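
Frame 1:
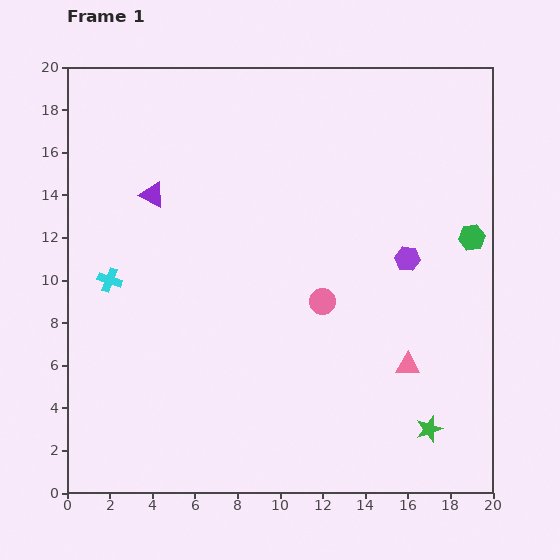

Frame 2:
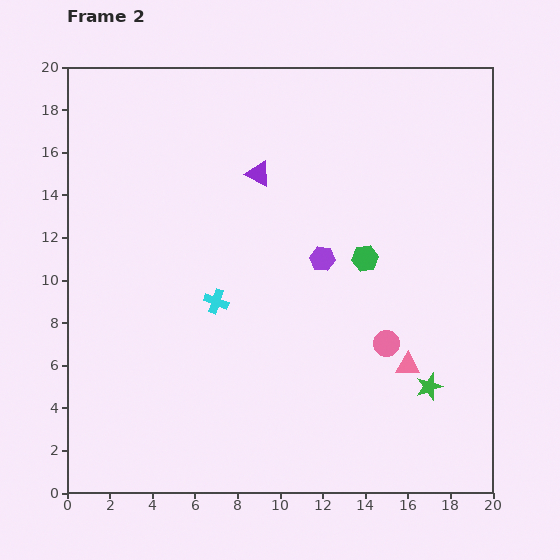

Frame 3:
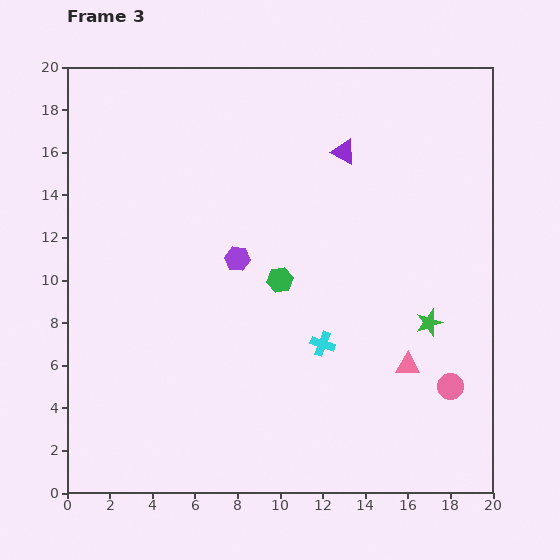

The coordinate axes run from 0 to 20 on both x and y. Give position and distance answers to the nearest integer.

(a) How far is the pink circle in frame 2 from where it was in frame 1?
4

The pink circle moved from (12, 9) to (15, 7), a distance of √(3² + 2²) ≈ 4.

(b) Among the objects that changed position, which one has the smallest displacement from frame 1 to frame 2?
the green star

(moved 2)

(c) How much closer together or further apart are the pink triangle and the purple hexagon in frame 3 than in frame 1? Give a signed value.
+4

Distance in frame 1: 5. Distance in frame 3: 9.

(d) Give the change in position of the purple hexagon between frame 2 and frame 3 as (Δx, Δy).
(-4, 0)

The purple hexagon was at (12, 11) in frame 2 and (8, 11) in frame 3.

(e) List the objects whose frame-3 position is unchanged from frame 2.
the pink triangle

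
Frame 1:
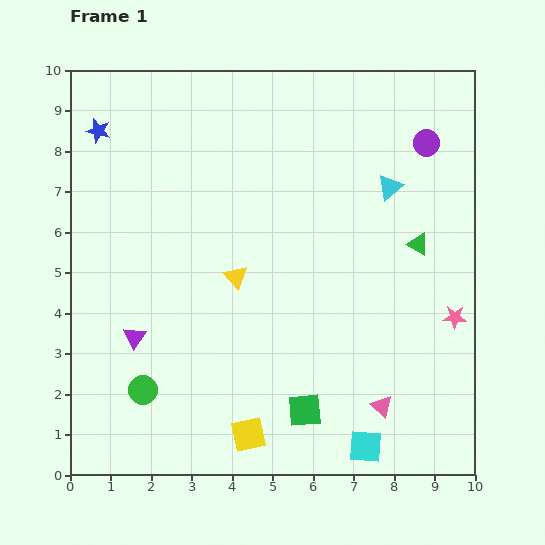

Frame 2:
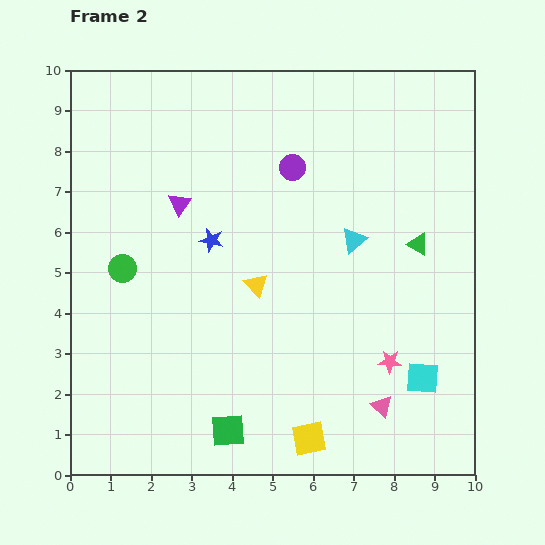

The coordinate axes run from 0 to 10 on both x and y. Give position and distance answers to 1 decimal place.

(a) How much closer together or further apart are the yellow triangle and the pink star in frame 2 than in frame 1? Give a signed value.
-1.7

Distance in frame 1: 5.5. Distance in frame 2: 3.8.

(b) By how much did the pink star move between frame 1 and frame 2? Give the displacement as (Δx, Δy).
(-1.6, -1.1)

The pink star was at (9.5, 3.9) in frame 1 and (7.9, 2.8) in frame 2.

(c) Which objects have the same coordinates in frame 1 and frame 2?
the pink triangle, the green triangle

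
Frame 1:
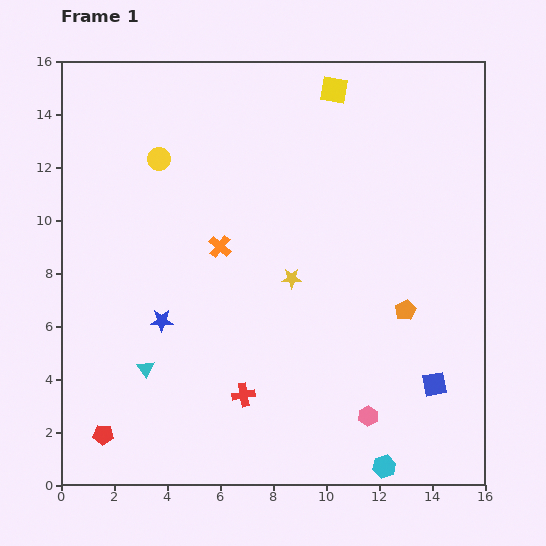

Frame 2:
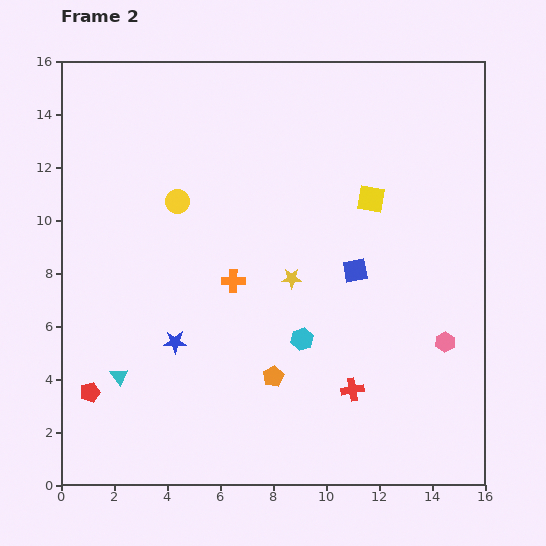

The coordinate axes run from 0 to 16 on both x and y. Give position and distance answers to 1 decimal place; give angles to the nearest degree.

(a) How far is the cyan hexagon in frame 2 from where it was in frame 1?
5.7

The cyan hexagon moved from (12.2, 0.7) to (9.1, 5.5), a distance of √(3.1² + 4.8²) ≈ 5.7.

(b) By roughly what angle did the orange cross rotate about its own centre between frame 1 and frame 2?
38° counter-clockwise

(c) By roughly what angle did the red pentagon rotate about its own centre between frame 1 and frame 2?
21° counter-clockwise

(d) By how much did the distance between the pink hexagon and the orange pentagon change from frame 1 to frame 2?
+2.4

Distance in frame 1: 4.2. Distance in frame 2: 6.6.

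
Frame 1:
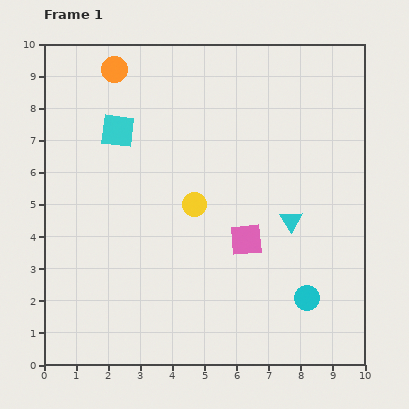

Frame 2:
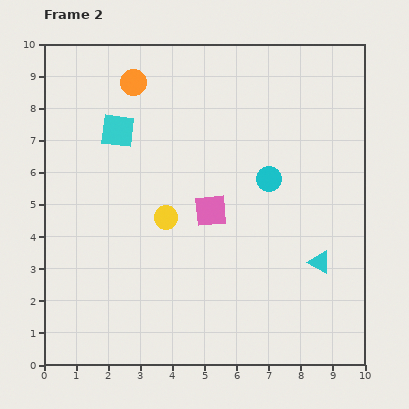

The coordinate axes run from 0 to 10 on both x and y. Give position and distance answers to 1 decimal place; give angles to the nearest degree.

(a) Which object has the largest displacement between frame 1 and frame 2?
the cyan circle

(moved 3.9; next 1.6)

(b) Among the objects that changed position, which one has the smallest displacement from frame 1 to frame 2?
the orange circle

(moved 0.7)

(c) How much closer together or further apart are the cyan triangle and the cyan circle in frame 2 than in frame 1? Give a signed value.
+0.6

Distance in frame 1: 2.5. Distance in frame 2: 3.1.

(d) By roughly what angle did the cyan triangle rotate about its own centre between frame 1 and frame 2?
27° counter-clockwise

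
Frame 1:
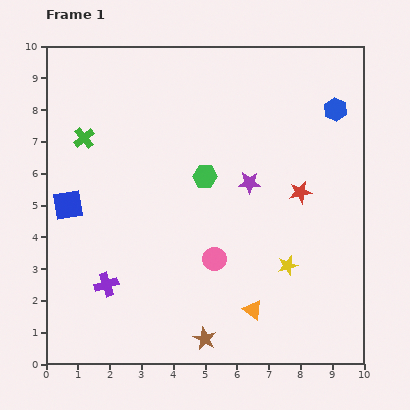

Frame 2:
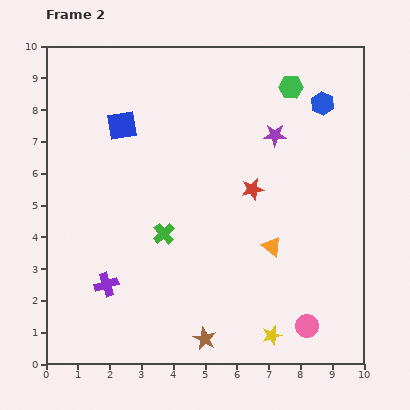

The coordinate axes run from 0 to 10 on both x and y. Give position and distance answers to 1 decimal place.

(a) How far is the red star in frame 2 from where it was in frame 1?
1.5

The red star moved from (8.0, 5.4) to (6.5, 5.5), a distance of √(1.5² + 0.1²) ≈ 1.5.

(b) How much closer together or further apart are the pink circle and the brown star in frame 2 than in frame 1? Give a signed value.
+0.7

Distance in frame 1: 2.5. Distance in frame 2: 3.2.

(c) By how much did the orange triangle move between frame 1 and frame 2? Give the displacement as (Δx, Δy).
(0.6, 2.0)

The orange triangle was at (6.5, 1.7) in frame 1 and (7.1, 3.7) in frame 2.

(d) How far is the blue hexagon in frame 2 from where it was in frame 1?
0.4

The blue hexagon moved from (9.1, 8.0) to (8.7, 8.2), a distance of √(0.4² + 0.2²) ≈ 0.4.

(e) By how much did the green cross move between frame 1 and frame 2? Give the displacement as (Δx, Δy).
(2.5, -3.0)

The green cross was at (1.2, 7.1) in frame 1 and (3.7, 4.1) in frame 2.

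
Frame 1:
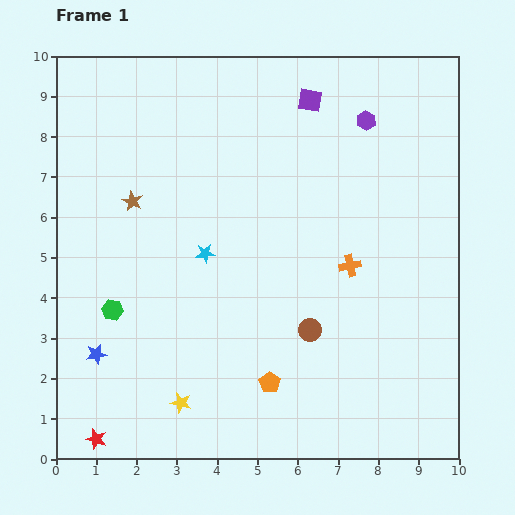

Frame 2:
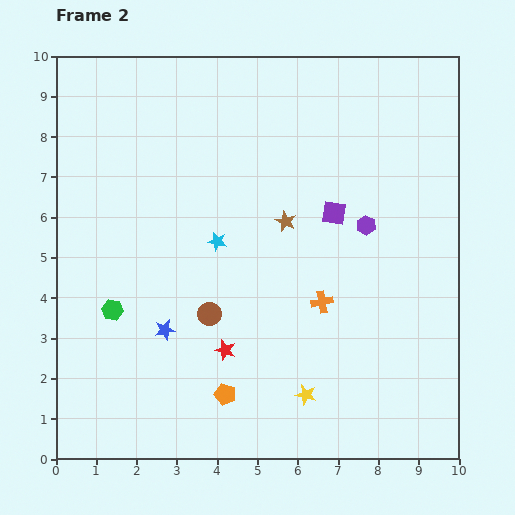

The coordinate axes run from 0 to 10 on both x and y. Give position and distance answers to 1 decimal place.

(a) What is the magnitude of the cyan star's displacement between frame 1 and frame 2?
0.4

The cyan star moved from (3.7, 5.1) to (4.0, 5.4), a distance of √(0.3² + 0.3²) ≈ 0.4.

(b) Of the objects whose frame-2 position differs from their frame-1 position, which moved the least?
the cyan star

(moved 0.4)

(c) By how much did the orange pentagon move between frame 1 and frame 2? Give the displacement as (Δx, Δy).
(-1.1, -0.3)

The orange pentagon was at (5.3, 1.9) in frame 1 and (4.2, 1.6) in frame 2.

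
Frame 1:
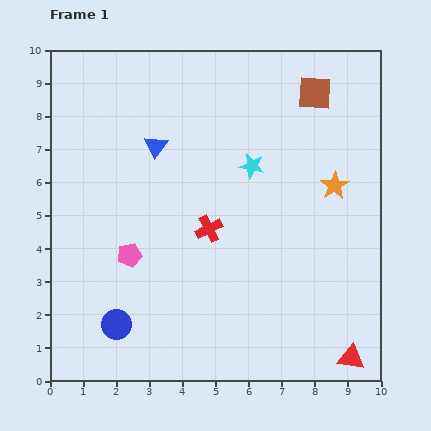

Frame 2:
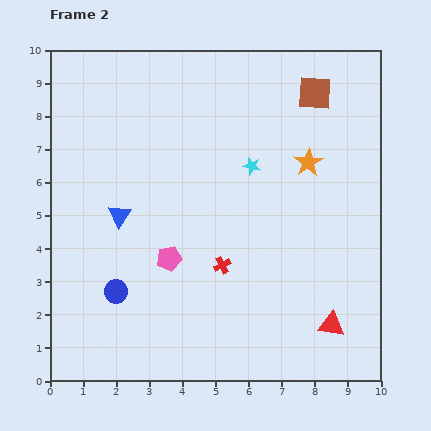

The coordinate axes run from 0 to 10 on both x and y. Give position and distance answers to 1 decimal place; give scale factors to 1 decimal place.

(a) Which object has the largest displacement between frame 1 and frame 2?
the blue triangle

(moved 2.4; next 1.2)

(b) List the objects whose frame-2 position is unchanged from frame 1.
the cyan star, the brown square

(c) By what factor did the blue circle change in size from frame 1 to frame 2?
0.8×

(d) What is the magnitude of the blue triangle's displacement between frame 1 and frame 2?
2.4

The blue triangle moved from (3.2, 7.1) to (2.1, 5.0), a distance of √(1.1² + 2.1²) ≈ 2.4.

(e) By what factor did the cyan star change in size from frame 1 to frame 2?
0.7×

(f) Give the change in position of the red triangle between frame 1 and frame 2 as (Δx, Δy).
(-0.6, 1.0)

The red triangle was at (9.1, 0.7) in frame 1 and (8.5, 1.7) in frame 2.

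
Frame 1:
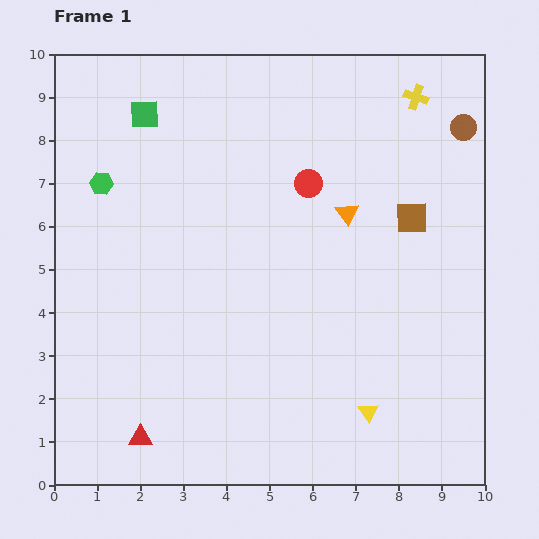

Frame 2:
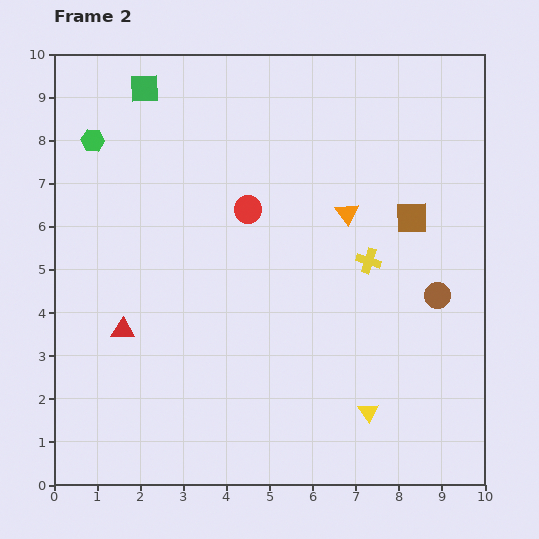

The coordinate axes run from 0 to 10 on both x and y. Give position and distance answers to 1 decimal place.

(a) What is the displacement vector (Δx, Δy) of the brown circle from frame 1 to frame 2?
(-0.6, -3.9)

The brown circle was at (9.5, 8.3) in frame 1 and (8.9, 4.4) in frame 2.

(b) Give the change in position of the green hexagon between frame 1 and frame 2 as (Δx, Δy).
(-0.2, 1.0)

The green hexagon was at (1.1, 7.0) in frame 1 and (0.9, 8.0) in frame 2.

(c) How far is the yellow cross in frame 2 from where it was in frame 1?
4.0

The yellow cross moved from (8.4, 9.0) to (7.3, 5.2), a distance of √(1.1² + 3.8²) ≈ 4.0.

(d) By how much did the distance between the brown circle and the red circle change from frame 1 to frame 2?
+1.0

Distance in frame 1: 3.8. Distance in frame 2: 4.8.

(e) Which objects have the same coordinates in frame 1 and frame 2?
the brown square, the orange triangle, the yellow triangle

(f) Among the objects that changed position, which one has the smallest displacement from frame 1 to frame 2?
the green square

(moved 0.6)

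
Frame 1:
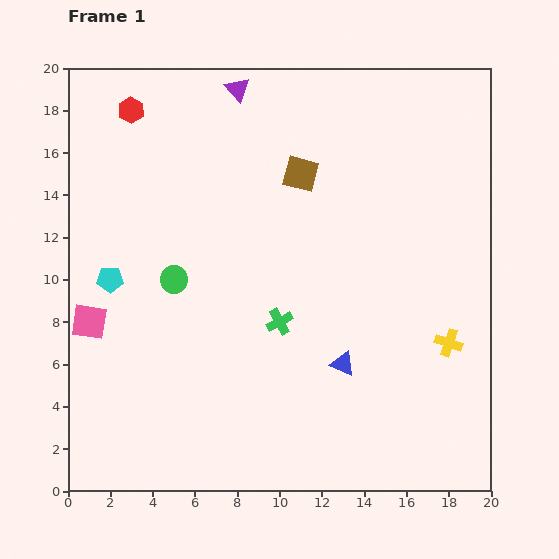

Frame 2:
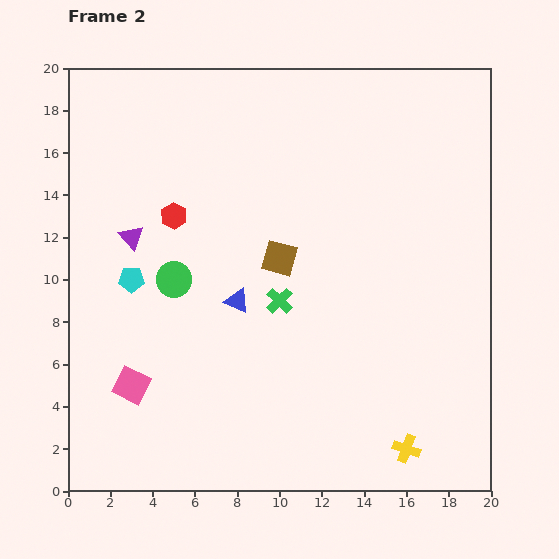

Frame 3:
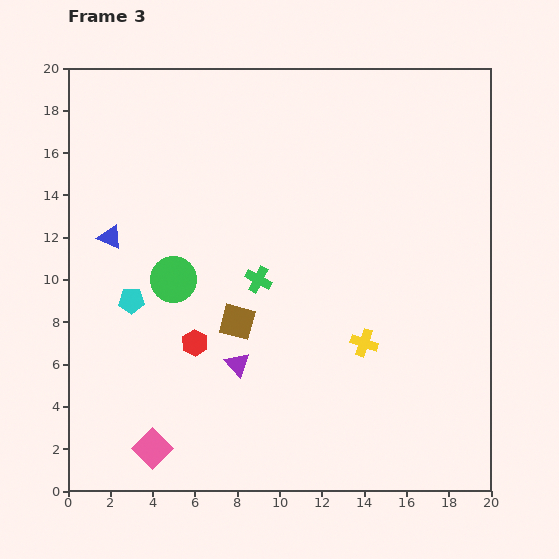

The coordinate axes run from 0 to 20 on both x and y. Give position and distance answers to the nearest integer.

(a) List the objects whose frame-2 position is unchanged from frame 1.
the green circle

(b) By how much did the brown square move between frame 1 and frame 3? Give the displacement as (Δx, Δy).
(-3, -7)

The brown square was at (11, 15) in frame 1 and (8, 8) in frame 3.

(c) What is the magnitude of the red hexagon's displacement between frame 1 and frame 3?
11

The red hexagon moved from (3, 18) to (6, 7), a distance of √(3² + 11²) ≈ 11.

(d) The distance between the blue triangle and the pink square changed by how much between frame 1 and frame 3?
-2

Distance in frame 1: 12. Distance in frame 3: 10.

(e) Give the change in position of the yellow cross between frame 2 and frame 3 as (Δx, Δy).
(-2, 5)

The yellow cross was at (16, 2) in frame 2 and (14, 7) in frame 3.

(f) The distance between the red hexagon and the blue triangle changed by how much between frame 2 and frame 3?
+1

Distance in frame 2: 5. Distance in frame 3: 6.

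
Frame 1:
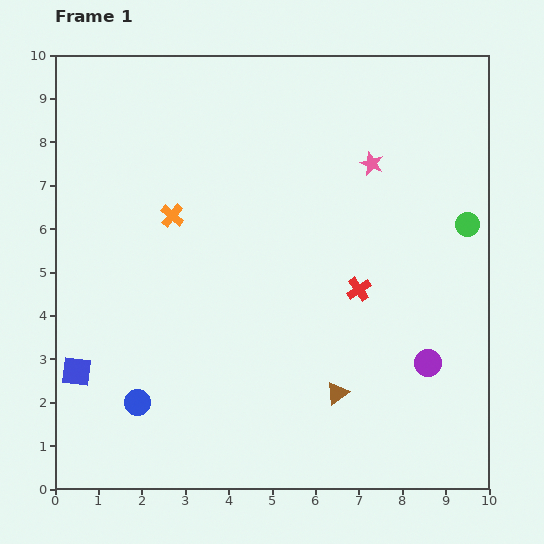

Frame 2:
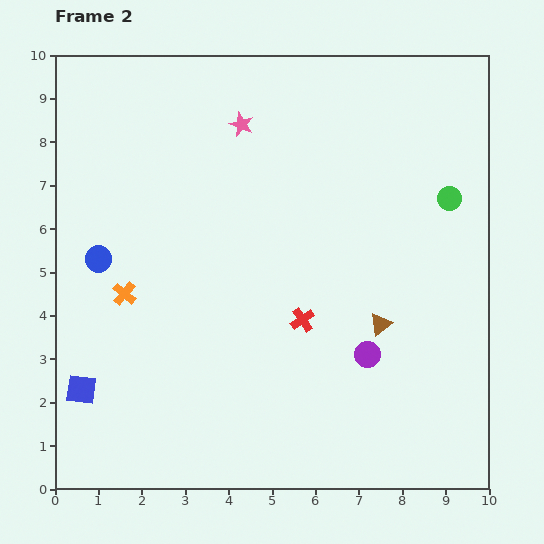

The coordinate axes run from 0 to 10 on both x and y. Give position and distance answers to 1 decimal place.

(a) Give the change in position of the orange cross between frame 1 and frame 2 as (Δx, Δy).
(-1.1, -1.8)

The orange cross was at (2.7, 6.3) in frame 1 and (1.6, 4.5) in frame 2.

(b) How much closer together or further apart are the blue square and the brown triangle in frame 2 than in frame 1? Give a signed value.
+1.1

Distance in frame 1: 6.0. Distance in frame 2: 7.1.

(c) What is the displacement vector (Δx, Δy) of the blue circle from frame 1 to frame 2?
(-0.9, 3.3)

The blue circle was at (1.9, 2.0) in frame 1 and (1.0, 5.3) in frame 2.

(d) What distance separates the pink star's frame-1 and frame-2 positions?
3.1

The pink star moved from (7.3, 7.5) to (4.3, 8.4), a distance of √(3.0² + 0.9²) ≈ 3.1.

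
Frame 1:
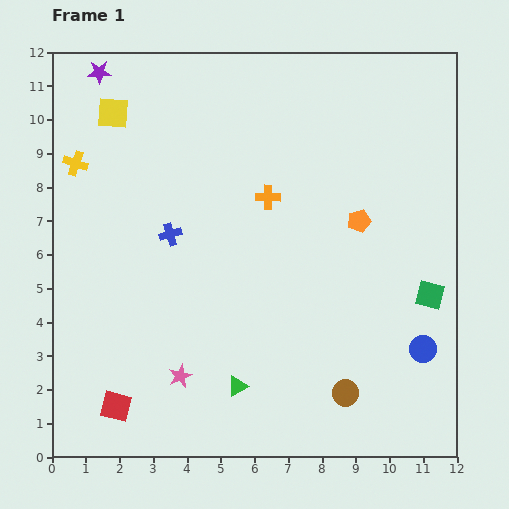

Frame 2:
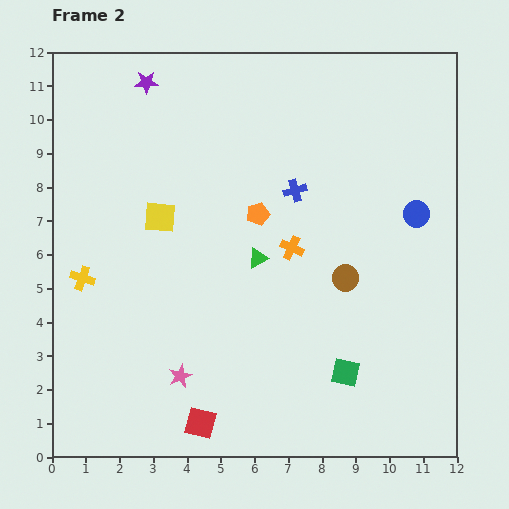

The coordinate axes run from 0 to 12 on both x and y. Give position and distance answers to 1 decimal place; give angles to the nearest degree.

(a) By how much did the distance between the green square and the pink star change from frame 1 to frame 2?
-2.9

Distance in frame 1: 7.8. Distance in frame 2: 4.9.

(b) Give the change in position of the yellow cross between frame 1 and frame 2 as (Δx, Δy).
(0.2, -3.4)

The yellow cross was at (0.7, 8.7) in frame 1 and (0.9, 5.3) in frame 2.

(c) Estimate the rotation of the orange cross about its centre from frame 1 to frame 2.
23° clockwise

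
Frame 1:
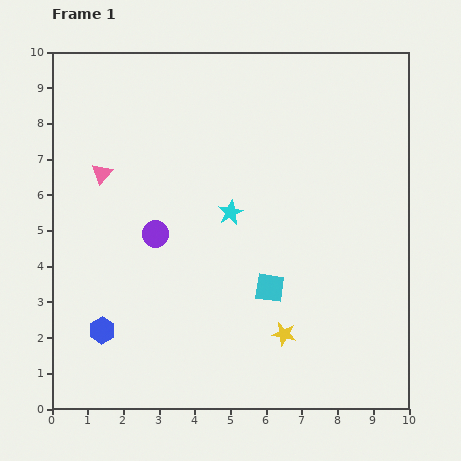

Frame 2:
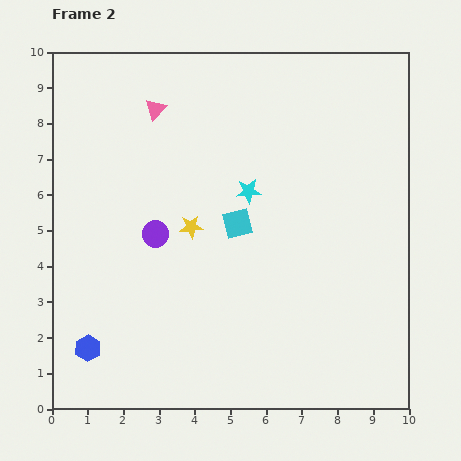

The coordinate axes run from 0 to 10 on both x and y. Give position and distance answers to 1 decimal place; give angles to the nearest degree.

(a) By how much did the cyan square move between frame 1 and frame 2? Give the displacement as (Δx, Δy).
(-0.9, 1.8)

The cyan square was at (6.1, 3.4) in frame 1 and (5.2, 5.2) in frame 2.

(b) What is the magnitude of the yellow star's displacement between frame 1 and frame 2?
4.0

The yellow star moved from (6.5, 2.1) to (3.9, 5.1), a distance of √(2.6² + 3.0²) ≈ 4.0.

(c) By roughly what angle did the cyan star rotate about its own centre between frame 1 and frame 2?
23° clockwise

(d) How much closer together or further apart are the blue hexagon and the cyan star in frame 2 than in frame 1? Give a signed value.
+1.4

Distance in frame 1: 4.9. Distance in frame 2: 6.3.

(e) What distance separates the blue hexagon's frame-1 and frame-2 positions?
0.6

The blue hexagon moved from (1.4, 2.2) to (1.0, 1.7), a distance of √(0.4² + 0.5²) ≈ 0.6.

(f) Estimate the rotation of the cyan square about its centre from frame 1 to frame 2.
22° counter-clockwise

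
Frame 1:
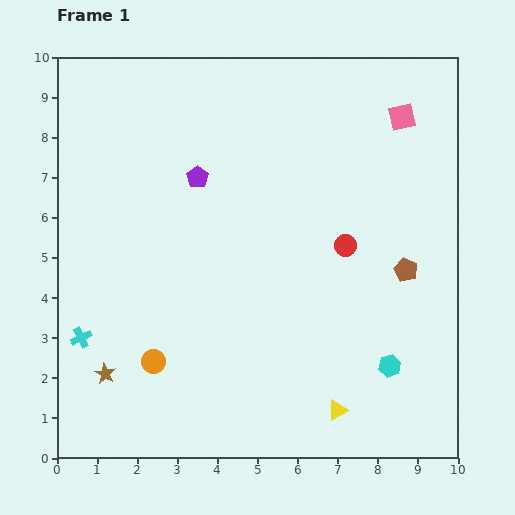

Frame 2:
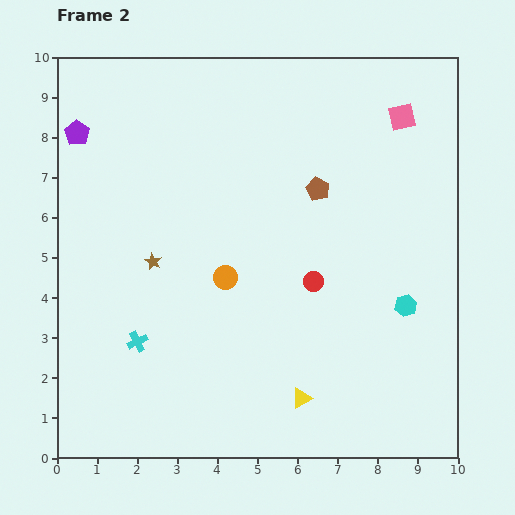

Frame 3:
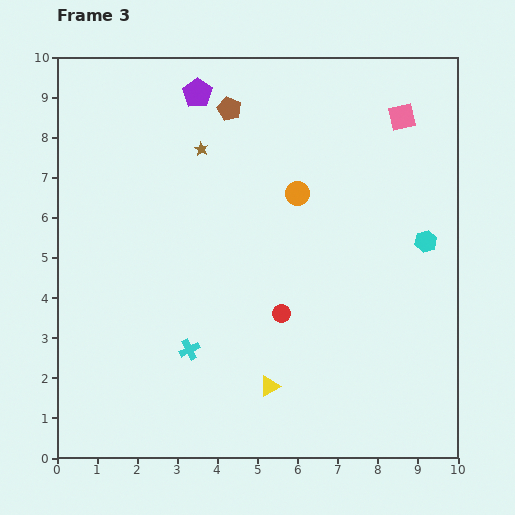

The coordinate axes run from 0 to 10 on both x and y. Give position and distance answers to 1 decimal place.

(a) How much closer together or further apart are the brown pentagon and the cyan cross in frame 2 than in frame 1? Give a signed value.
-2.4

Distance in frame 1: 8.3. Distance in frame 2: 5.9.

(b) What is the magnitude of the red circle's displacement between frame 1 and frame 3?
2.3

The red circle moved from (7.2, 5.3) to (5.6, 3.6), a distance of √(1.6² + 1.7²) ≈ 2.3.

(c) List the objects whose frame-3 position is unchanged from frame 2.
the pink square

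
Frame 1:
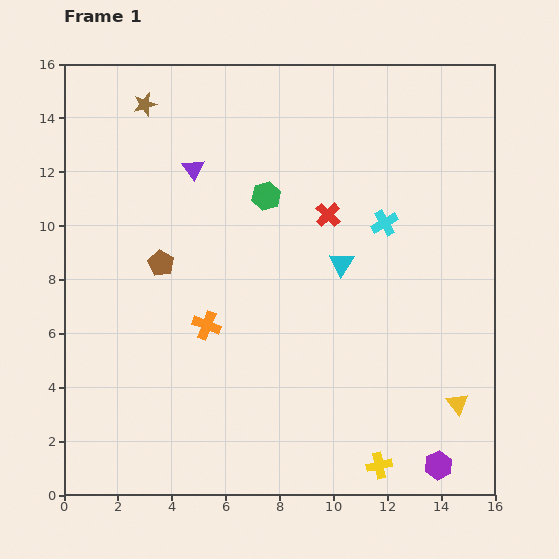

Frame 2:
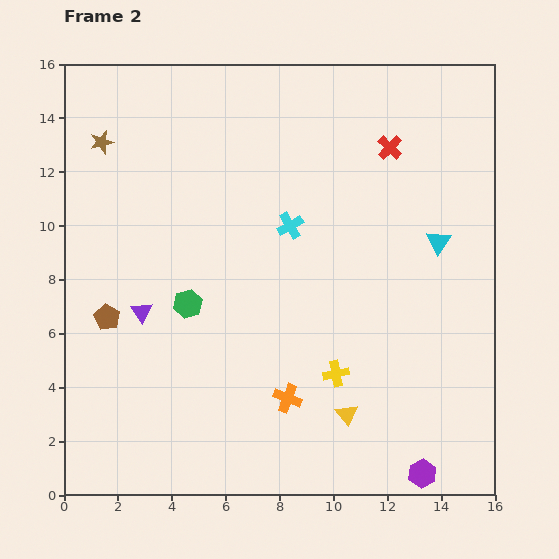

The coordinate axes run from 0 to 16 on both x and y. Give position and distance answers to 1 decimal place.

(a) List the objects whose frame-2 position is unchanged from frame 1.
none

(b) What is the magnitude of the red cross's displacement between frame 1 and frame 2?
3.4

The red cross moved from (9.8, 10.4) to (12.1, 12.9), a distance of √(2.3² + 2.5²) ≈ 3.4.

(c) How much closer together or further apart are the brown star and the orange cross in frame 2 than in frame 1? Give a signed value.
+3.2

Distance in frame 1: 8.5. Distance in frame 2: 11.7.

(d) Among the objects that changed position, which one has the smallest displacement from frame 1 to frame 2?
the purple hexagon

(moved 0.7)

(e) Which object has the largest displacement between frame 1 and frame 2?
the purple triangle

(moved 5.6; next 4.9)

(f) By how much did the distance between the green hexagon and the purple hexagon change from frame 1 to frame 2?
-1.2

Distance in frame 1: 11.9. Distance in frame 2: 10.7.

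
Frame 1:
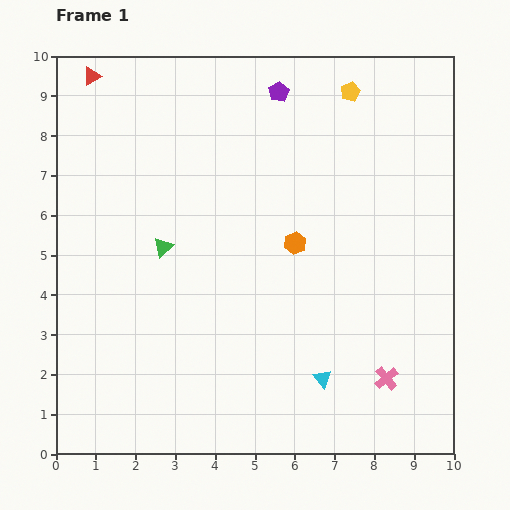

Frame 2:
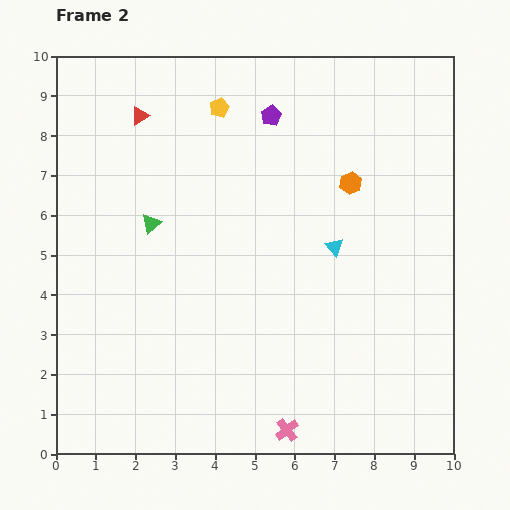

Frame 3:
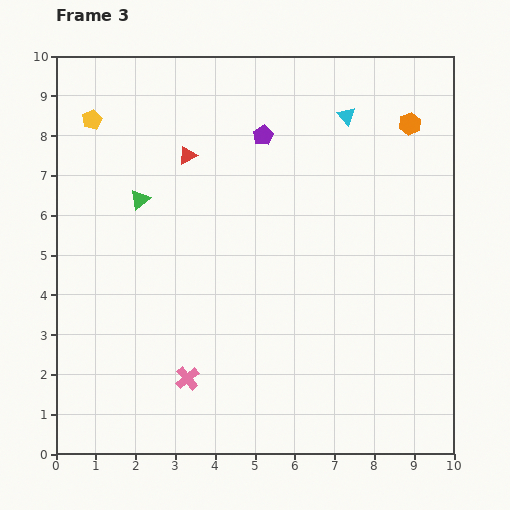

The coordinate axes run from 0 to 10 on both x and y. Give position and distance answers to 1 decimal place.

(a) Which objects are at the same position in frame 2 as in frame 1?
none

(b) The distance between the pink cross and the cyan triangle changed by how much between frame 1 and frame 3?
+6.1

Distance in frame 1: 1.6. Distance in frame 3: 7.7.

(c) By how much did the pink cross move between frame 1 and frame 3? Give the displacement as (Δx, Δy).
(-5.0, 0.0)

The pink cross was at (8.3, 1.9) in frame 1 and (3.3, 1.9) in frame 3.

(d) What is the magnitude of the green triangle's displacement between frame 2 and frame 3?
0.7

The green triangle moved from (2.4, 5.8) to (2.1, 6.4), a distance of √(0.3² + 0.6²) ≈ 0.7.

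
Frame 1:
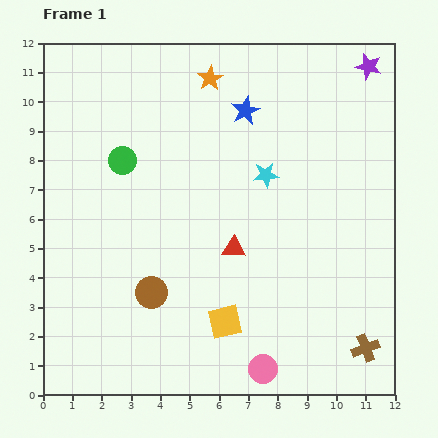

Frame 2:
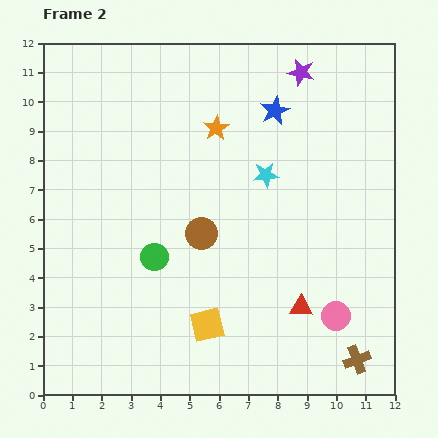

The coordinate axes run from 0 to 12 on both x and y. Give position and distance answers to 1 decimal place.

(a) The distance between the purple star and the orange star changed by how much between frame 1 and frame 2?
-1.9

Distance in frame 1: 5.4. Distance in frame 2: 3.5.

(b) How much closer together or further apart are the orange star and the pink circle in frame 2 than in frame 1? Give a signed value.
-2.5

Distance in frame 1: 10.1. Distance in frame 2: 7.6.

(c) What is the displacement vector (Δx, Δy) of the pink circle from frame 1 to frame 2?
(2.5, 1.8)

The pink circle was at (7.5, 0.9) in frame 1 and (10.0, 2.7) in frame 2.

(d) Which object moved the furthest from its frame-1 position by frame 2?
the green circle

(moved 3.5; next 3.1)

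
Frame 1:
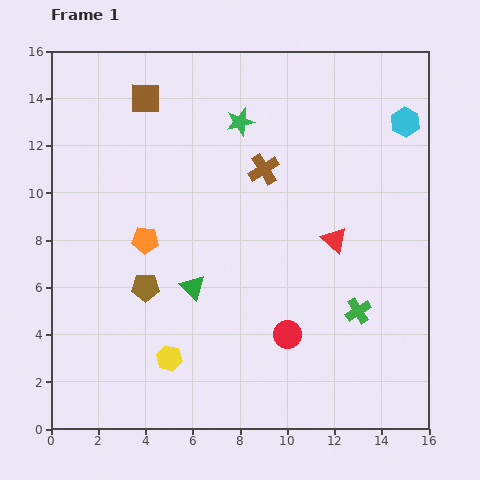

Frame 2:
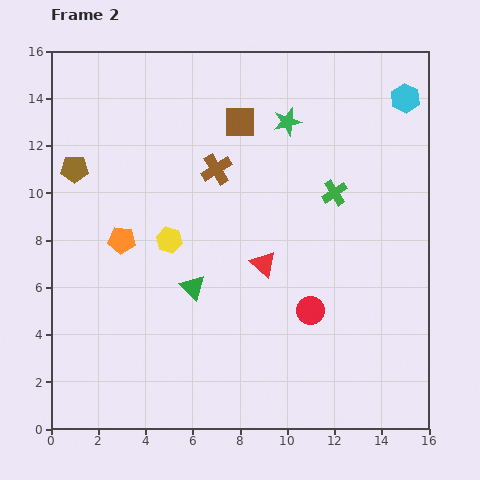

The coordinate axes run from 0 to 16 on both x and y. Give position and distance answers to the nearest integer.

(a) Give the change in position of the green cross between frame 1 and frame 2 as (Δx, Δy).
(-1, 5)

The green cross was at (13, 5) in frame 1 and (12, 10) in frame 2.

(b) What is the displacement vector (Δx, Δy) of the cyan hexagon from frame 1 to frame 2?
(0, 1)

The cyan hexagon was at (15, 13) in frame 1 and (15, 14) in frame 2.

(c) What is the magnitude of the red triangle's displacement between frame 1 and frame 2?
3

The red triangle moved from (12, 8) to (9, 7), a distance of √(3² + 1²) ≈ 3.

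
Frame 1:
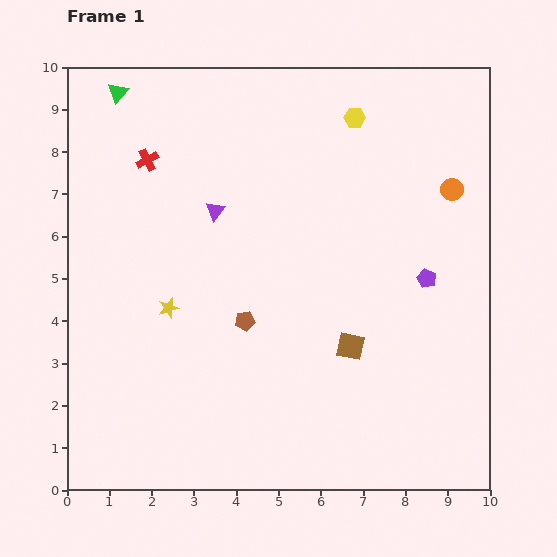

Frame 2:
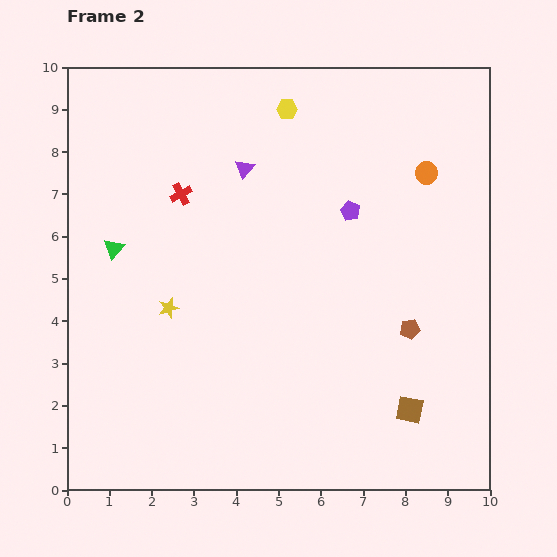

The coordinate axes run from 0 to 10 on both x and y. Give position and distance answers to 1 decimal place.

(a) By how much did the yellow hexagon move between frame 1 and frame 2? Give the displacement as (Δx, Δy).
(-1.6, 0.2)

The yellow hexagon was at (6.8, 8.8) in frame 1 and (5.2, 9.0) in frame 2.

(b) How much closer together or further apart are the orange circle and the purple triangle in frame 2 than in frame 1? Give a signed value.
-1.3

Distance in frame 1: 5.6. Distance in frame 2: 4.3.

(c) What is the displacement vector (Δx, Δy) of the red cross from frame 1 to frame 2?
(0.8, -0.8)

The red cross was at (1.9, 7.8) in frame 1 and (2.7, 7.0) in frame 2.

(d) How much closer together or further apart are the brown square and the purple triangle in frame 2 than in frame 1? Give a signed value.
+2.4

Distance in frame 1: 4.5. Distance in frame 2: 6.9.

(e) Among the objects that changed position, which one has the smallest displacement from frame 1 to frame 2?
the orange circle

(moved 0.7)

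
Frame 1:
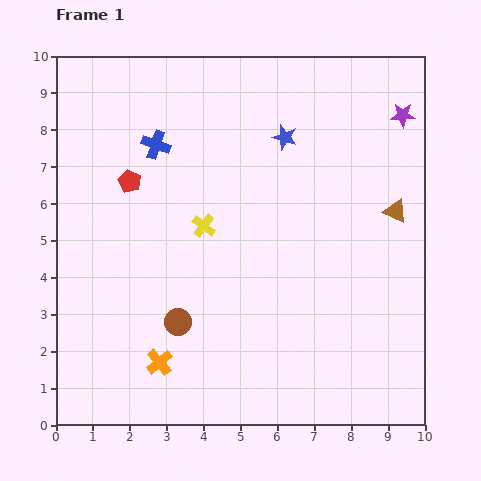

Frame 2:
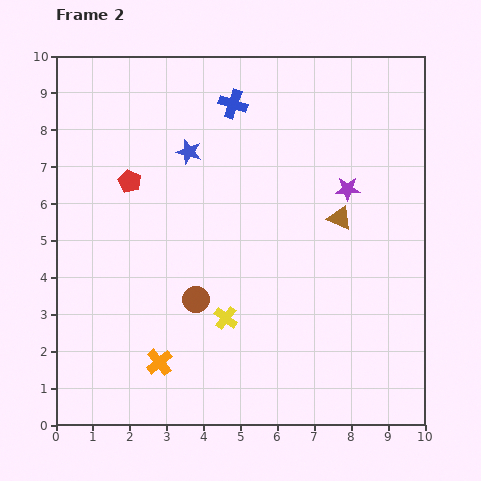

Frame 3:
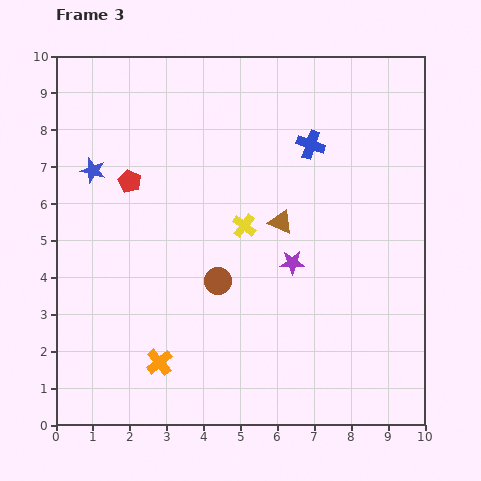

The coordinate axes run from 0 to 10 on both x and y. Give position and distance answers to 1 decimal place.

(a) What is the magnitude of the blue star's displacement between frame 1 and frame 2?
2.6

The blue star moved from (6.2, 7.8) to (3.6, 7.4), a distance of √(2.6² + 0.4²) ≈ 2.6.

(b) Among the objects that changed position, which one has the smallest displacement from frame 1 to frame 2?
the brown circle

(moved 0.8)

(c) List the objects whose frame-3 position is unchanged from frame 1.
the red pentagon, the orange cross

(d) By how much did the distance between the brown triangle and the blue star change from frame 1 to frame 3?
+1.7

Distance in frame 1: 3.6. Distance in frame 3: 5.3.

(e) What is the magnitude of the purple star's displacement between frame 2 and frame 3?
2.5

The purple star moved from (7.9, 6.4) to (6.4, 4.4), a distance of √(1.5² + 2.0²) ≈ 2.5.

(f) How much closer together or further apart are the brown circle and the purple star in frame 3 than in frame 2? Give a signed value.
-3.0

Distance in frame 2: 5.1. Distance in frame 3: 2.1.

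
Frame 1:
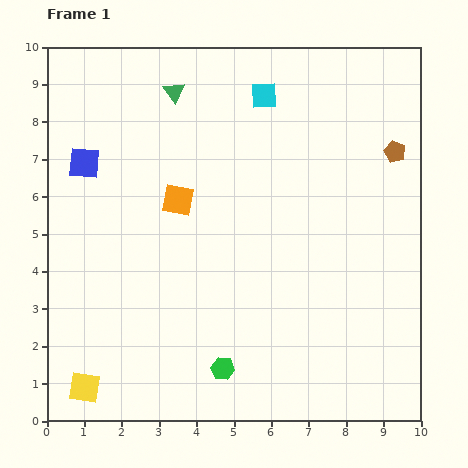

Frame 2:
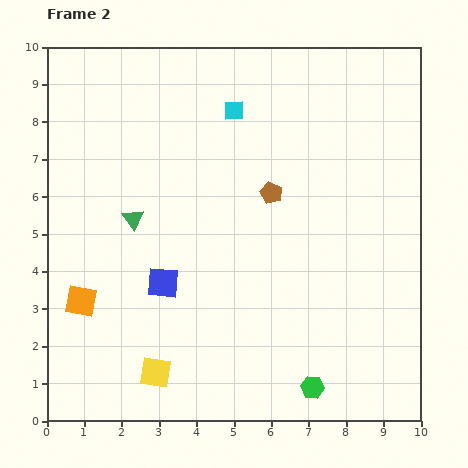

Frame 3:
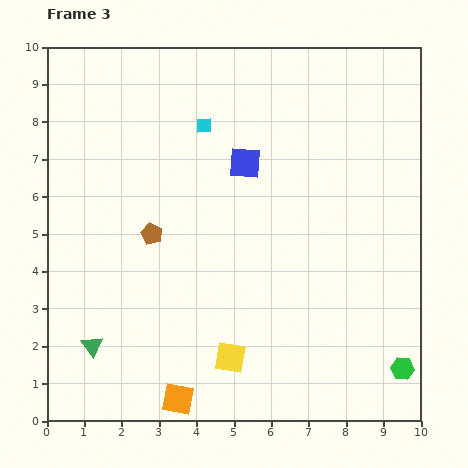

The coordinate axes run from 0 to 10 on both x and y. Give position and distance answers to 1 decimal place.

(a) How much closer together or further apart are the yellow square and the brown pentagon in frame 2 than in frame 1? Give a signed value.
-4.7

Distance in frame 1: 10.4. Distance in frame 2: 5.7.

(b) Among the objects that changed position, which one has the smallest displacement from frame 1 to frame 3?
the cyan square

(moved 1.8)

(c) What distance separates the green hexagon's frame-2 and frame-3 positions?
2.5

The green hexagon moved from (7.1, 0.9) to (9.5, 1.4), a distance of √(2.4² + 0.5²) ≈ 2.5.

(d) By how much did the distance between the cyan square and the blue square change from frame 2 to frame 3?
-3.5

Distance in frame 2: 5.0. Distance in frame 3: 1.5.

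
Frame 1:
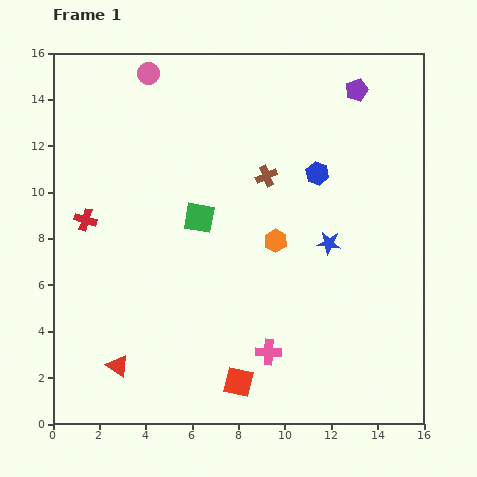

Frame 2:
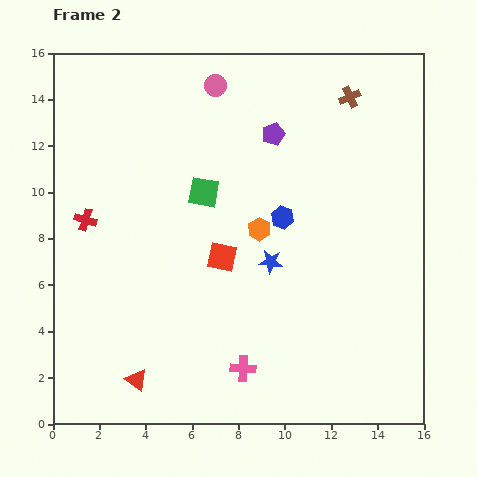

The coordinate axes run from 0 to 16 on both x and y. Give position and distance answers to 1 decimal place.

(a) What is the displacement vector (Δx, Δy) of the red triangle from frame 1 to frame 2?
(0.8, -0.6)

The red triangle was at (2.8, 2.5) in frame 1 and (3.6, 1.9) in frame 2.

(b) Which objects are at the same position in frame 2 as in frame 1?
the red cross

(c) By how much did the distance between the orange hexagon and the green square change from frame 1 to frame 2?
-0.5

Distance in frame 1: 3.4. Distance in frame 2: 2.9.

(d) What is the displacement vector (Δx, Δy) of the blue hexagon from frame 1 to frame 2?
(-1.5, -1.9)

The blue hexagon was at (11.4, 10.8) in frame 1 and (9.9, 8.9) in frame 2.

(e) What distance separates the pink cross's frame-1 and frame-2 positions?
1.3

The pink cross moved from (9.3, 3.1) to (8.2, 2.4), a distance of √(1.1² + 0.7²) ≈ 1.3.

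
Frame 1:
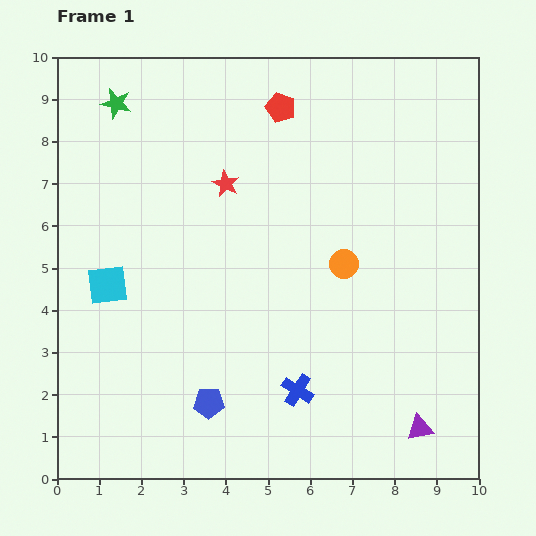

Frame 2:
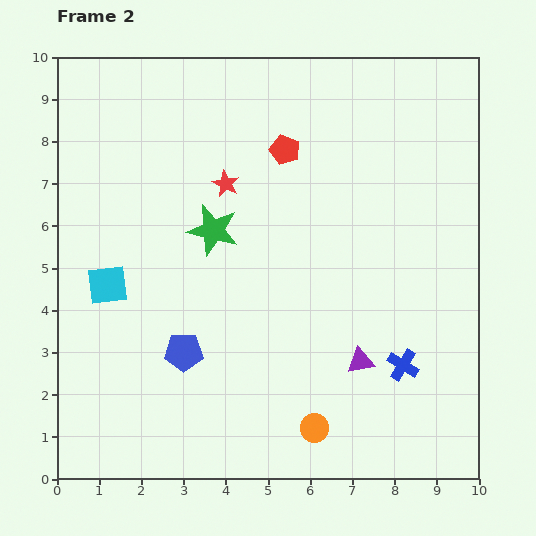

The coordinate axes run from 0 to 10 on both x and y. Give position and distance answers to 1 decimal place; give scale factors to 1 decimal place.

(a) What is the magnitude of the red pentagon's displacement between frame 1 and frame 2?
1.0

The red pentagon moved from (5.3, 8.8) to (5.4, 7.8), a distance of √(0.1² + 1.0²) ≈ 1.0.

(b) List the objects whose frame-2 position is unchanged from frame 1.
the cyan square, the red star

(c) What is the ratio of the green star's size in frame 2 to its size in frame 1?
1.7×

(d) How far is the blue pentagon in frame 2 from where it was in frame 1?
1.3

The blue pentagon moved from (3.6, 1.8) to (3.0, 3.0), a distance of √(0.6² + 1.2²) ≈ 1.3.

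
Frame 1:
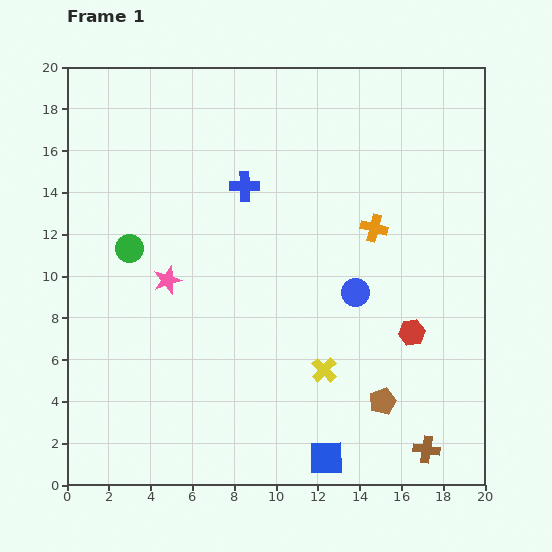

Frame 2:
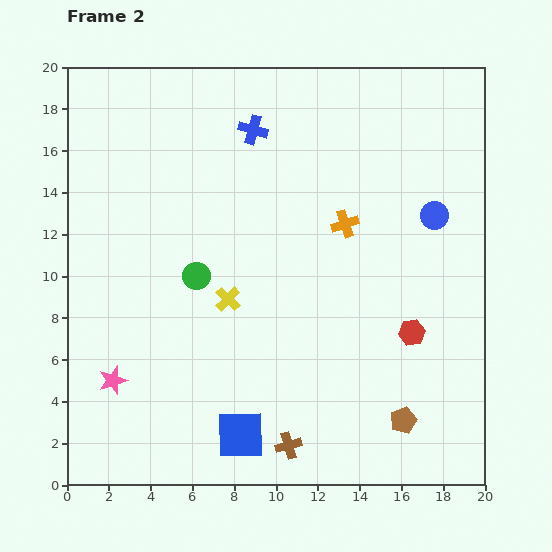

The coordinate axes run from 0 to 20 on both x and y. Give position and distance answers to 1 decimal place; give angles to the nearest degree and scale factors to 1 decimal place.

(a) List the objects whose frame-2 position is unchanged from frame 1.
the red hexagon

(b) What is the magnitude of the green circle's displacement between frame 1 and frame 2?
3.5

The green circle moved from (3.0, 11.3) to (6.2, 10.0), a distance of √(3.2² + 1.3²) ≈ 3.5.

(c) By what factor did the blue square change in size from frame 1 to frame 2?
1.4×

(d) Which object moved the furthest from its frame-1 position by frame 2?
the brown cross

(moved 6.6; next 5.7)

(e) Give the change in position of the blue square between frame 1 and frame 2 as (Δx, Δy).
(-4.1, 1.1)

The blue square was at (12.4, 1.3) in frame 1 and (8.3, 2.4) in frame 2.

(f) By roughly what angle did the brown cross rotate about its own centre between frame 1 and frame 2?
24° counter-clockwise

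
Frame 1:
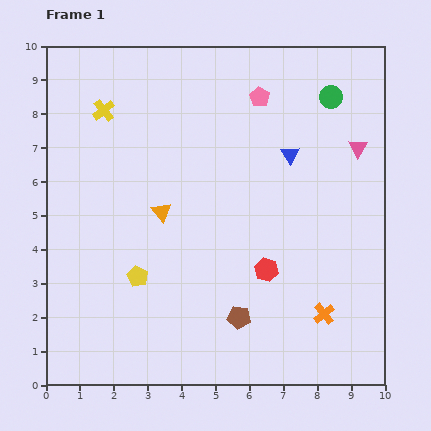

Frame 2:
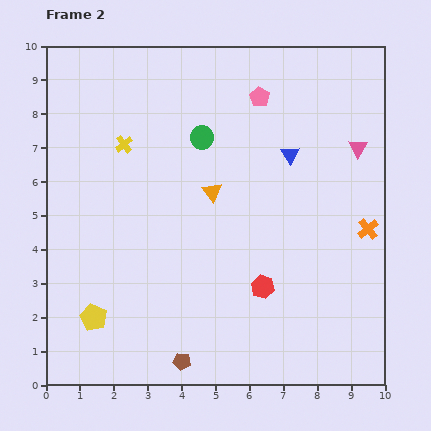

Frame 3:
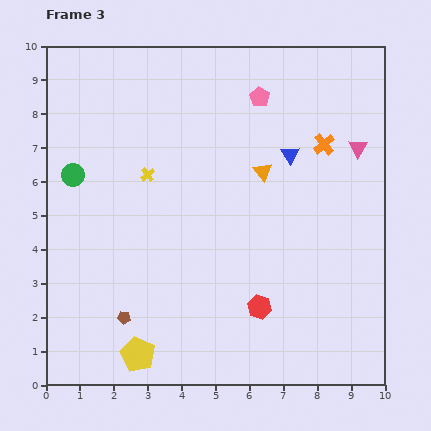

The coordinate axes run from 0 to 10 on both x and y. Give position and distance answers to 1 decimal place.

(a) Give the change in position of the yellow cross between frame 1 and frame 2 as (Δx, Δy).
(0.6, -1.0)

The yellow cross was at (1.7, 8.1) in frame 1 and (2.3, 7.1) in frame 2.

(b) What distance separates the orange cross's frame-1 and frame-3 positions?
5.0

The orange cross moved from (8.2, 2.1) to (8.2, 7.1), a distance of √(0.0² + 5.0²) ≈ 5.0.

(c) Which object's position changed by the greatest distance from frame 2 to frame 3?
the green circle

(moved 4.0; next 2.8)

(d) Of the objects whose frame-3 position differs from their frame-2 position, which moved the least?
the red hexagon

(moved 0.6)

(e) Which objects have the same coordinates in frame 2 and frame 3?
the blue triangle, the pink pentagon, the pink triangle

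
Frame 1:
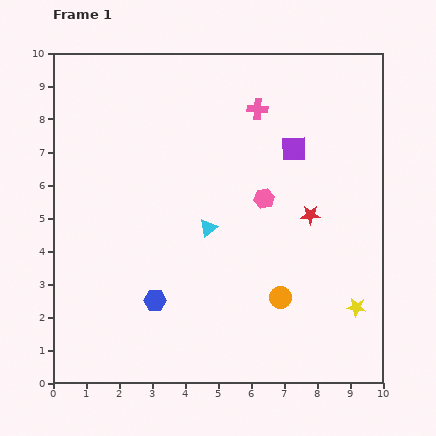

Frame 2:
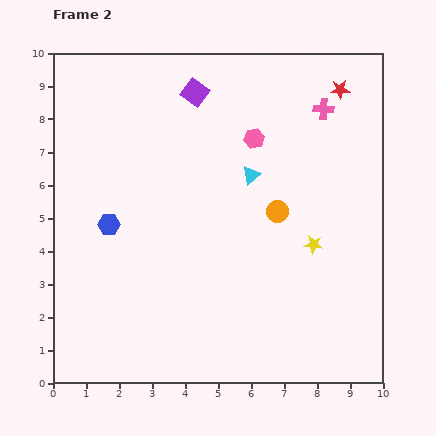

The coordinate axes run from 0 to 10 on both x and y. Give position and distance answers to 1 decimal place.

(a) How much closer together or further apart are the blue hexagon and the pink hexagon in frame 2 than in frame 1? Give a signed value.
+0.6

Distance in frame 1: 4.5. Distance in frame 2: 5.1.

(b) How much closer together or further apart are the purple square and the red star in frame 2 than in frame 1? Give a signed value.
+2.3

Distance in frame 1: 2.1. Distance in frame 2: 4.4.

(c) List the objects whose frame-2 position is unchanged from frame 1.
none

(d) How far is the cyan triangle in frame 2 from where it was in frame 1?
2.1

The cyan triangle moved from (4.7, 4.7) to (6.0, 6.3), a distance of √(1.3² + 1.6²) ≈ 2.1.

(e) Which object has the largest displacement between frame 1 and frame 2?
the red star

(moved 3.9; next 3.4)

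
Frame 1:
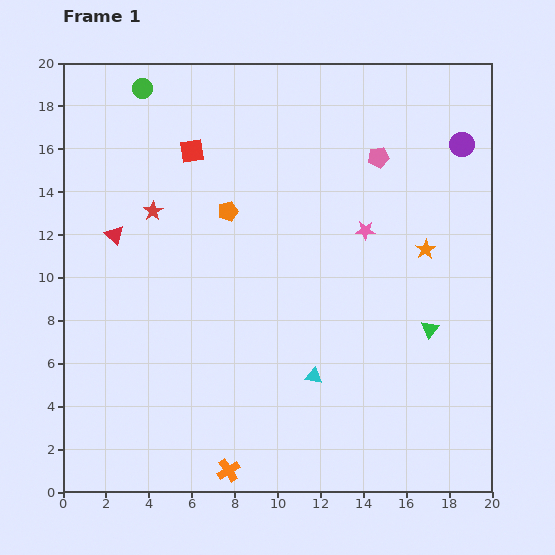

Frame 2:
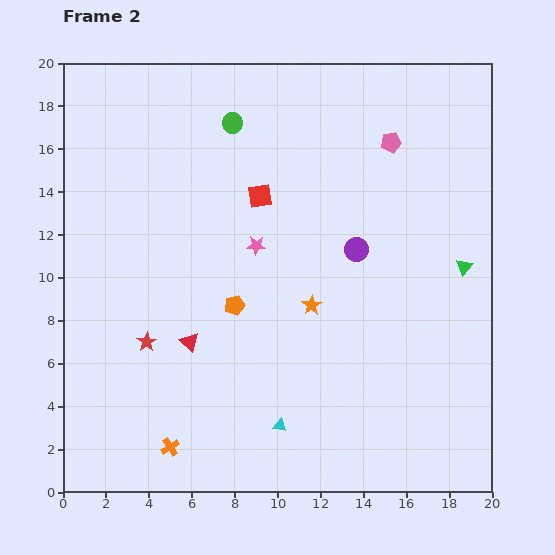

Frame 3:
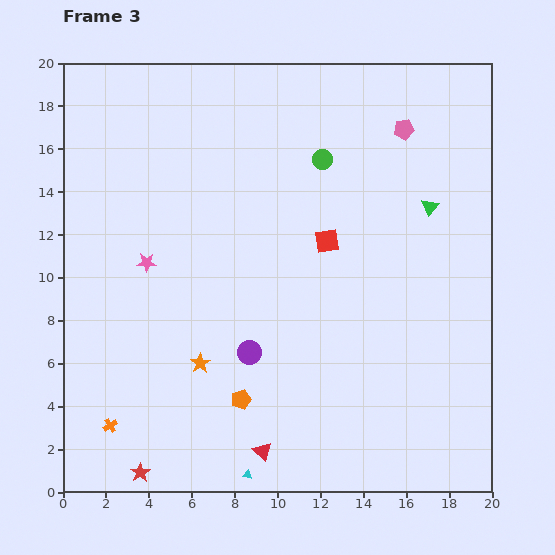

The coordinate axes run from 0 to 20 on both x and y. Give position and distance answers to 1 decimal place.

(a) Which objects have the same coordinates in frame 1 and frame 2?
none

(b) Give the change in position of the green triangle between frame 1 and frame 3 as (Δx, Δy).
(0.0, 5.7)

The green triangle was at (17.1, 7.6) in frame 1 and (17.1, 13.3) in frame 3.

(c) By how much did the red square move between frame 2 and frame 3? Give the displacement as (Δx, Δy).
(3.1, -2.1)

The red square was at (9.2, 13.8) in frame 2 and (12.3, 11.7) in frame 3.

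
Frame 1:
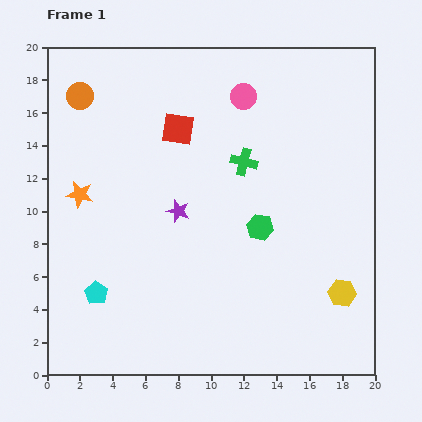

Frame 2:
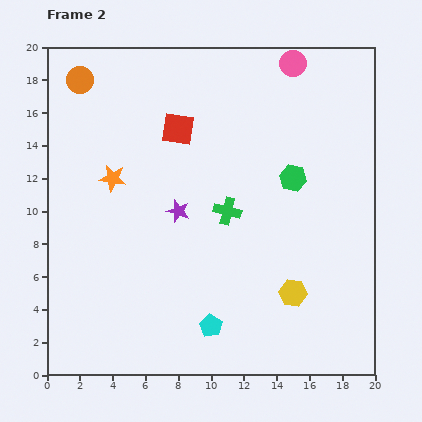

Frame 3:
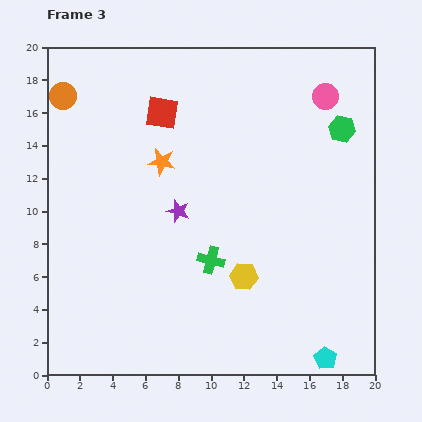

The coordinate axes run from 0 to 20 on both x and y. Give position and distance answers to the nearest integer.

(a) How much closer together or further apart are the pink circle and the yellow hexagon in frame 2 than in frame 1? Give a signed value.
+1

Distance in frame 1: 13. Distance in frame 2: 14.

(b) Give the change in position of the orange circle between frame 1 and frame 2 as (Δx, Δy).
(0, 1)

The orange circle was at (2, 17) in frame 1 and (2, 18) in frame 2.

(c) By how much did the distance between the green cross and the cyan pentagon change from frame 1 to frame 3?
-3

Distance in frame 1: 12. Distance in frame 3: 9.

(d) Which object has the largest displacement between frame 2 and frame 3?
the cyan pentagon

(moved 7; next 4)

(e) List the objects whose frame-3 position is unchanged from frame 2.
the purple star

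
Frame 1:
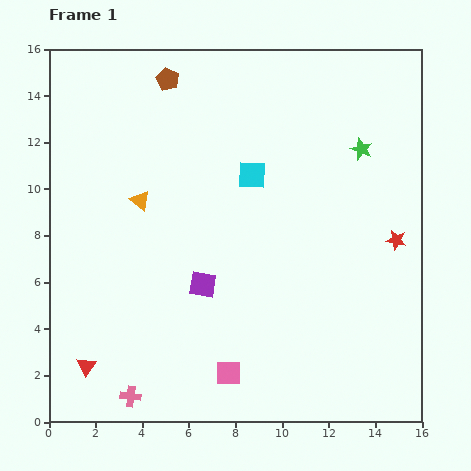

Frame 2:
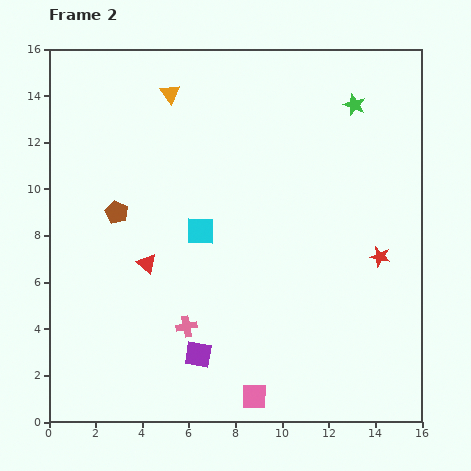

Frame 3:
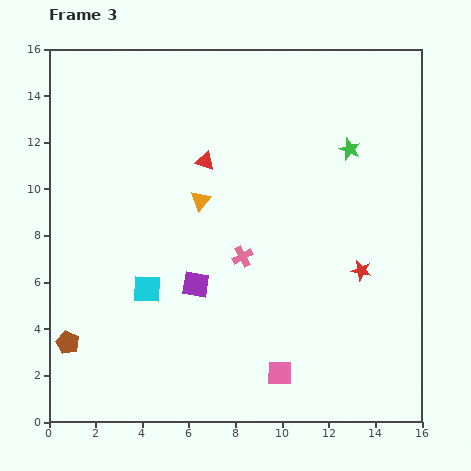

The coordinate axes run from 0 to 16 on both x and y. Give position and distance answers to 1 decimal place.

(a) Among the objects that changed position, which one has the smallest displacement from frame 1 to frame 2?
the red star

(moved 1.0)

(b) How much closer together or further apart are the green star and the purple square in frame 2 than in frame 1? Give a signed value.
+3.7

Distance in frame 1: 8.9. Distance in frame 2: 12.6.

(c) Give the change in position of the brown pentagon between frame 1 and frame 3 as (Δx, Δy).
(-4.3, -11.3)

The brown pentagon was at (5.1, 14.7) in frame 1 and (0.8, 3.4) in frame 3.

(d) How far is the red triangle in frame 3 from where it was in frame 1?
10.2

The red triangle moved from (1.6, 2.4) to (6.7, 11.2), a distance of √(5.1² + 8.8²) ≈ 10.2.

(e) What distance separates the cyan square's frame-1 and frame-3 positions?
6.7

The cyan square moved from (8.7, 10.6) to (4.2, 5.7), a distance of √(4.5² + 4.9²) ≈ 6.7.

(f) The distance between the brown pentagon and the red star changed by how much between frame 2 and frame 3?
+1.5

Distance in frame 2: 11.5. Distance in frame 3: 13.0.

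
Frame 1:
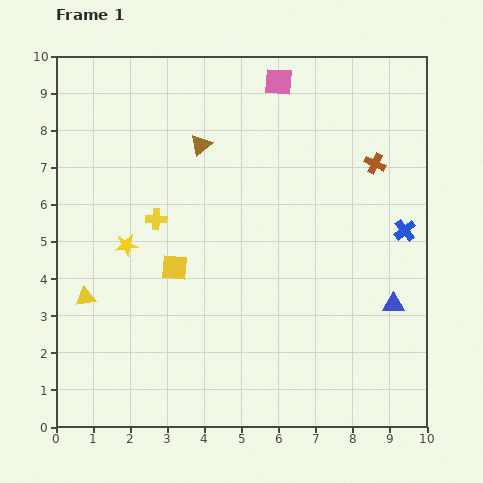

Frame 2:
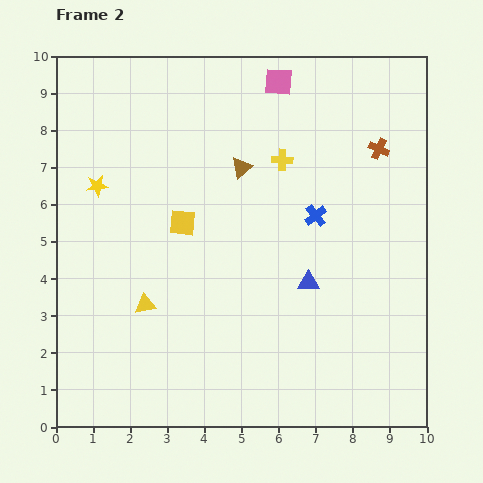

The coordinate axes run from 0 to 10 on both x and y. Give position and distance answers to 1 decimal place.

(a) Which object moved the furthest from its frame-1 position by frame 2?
the yellow cross

(moved 3.8; next 2.4)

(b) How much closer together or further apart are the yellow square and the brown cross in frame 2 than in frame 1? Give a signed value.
-0.4

Distance in frame 1: 6.1. Distance in frame 2: 5.7.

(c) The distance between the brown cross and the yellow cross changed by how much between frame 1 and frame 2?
-3.5

Distance in frame 1: 6.1. Distance in frame 2: 2.6.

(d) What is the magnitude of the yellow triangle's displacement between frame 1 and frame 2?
1.6

The yellow triangle moved from (0.8, 3.5) to (2.4, 3.3), a distance of √(1.6² + 0.2²) ≈ 1.6.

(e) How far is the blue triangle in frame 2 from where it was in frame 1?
2.4

The blue triangle moved from (9.1, 3.3) to (6.8, 3.9), a distance of √(2.3² + 0.6²) ≈ 2.4.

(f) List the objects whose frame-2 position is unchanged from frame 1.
the pink square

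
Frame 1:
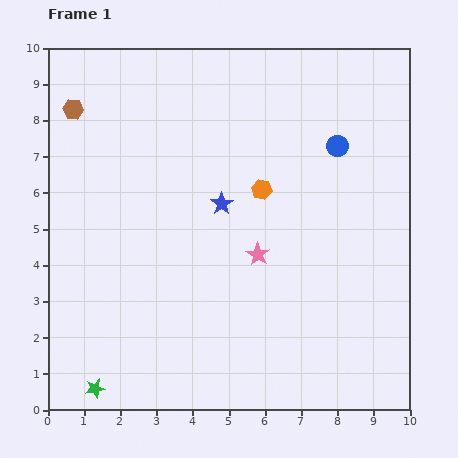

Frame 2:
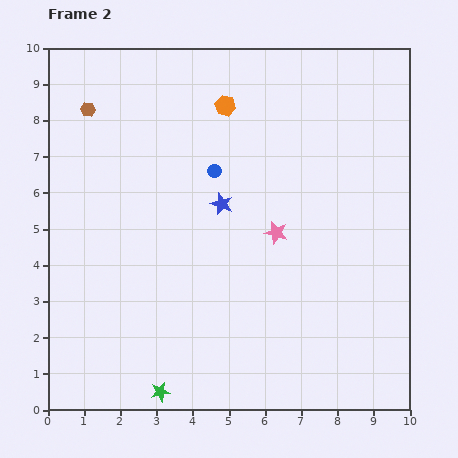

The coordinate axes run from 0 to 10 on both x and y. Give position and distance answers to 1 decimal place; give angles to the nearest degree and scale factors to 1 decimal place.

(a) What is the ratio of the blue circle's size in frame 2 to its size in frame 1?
0.6×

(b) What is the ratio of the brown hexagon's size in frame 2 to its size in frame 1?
0.7×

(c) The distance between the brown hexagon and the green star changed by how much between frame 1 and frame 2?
+0.4

Distance in frame 1: 7.7. Distance in frame 2: 8.1.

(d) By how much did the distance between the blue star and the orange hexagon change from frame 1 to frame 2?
+1.5

Distance in frame 1: 1.2. Distance in frame 2: 2.7.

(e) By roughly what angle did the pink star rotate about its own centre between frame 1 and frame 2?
19° counter-clockwise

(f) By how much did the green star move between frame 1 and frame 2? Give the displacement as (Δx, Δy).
(1.8, -0.1)

The green star was at (1.3, 0.6) in frame 1 and (3.1, 0.5) in frame 2.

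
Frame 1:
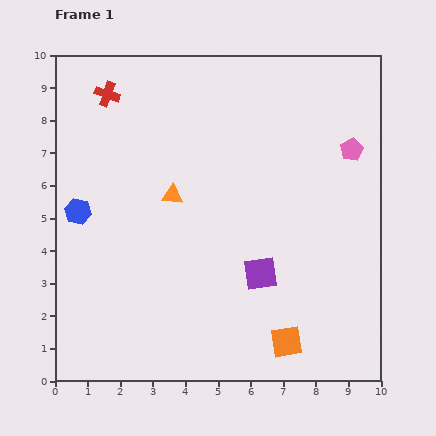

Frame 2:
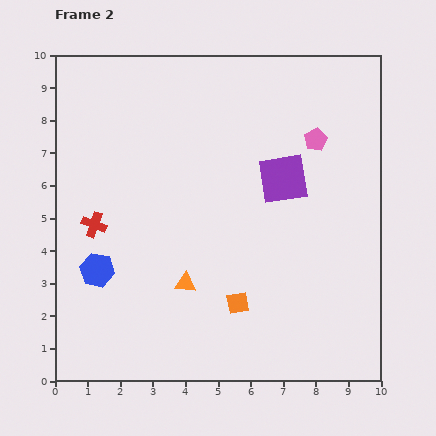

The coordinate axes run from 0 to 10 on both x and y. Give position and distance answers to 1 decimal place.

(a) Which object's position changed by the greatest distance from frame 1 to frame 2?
the red cross

(moved 4.0; next 3.0)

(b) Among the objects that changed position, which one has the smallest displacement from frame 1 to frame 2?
the pink pentagon

(moved 1.1)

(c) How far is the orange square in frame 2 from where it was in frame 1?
1.9

The orange square moved from (7.1, 1.2) to (5.6, 2.4), a distance of √(1.5² + 1.2²) ≈ 1.9.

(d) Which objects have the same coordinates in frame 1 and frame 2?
none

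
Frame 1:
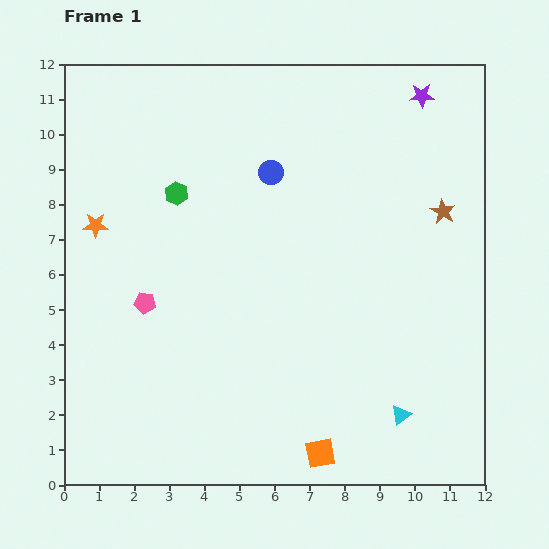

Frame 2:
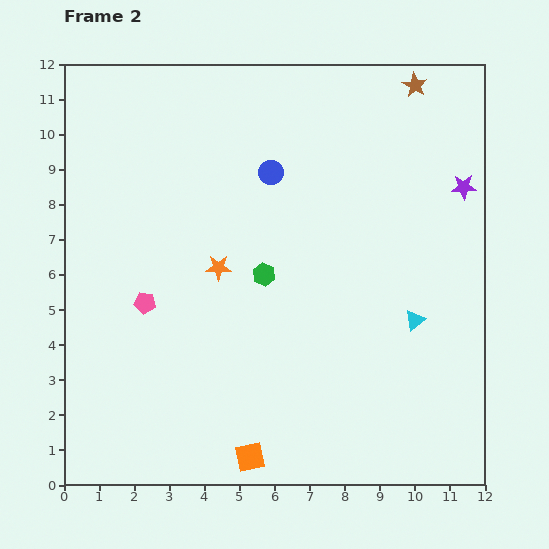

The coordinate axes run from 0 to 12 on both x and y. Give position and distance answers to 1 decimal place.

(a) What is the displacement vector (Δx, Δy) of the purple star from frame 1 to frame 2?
(1.2, -2.6)

The purple star was at (10.2, 11.1) in frame 1 and (11.4, 8.5) in frame 2.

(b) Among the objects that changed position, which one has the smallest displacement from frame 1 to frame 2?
the orange square

(moved 2.0)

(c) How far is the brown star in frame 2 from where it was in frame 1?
3.7

The brown star moved from (10.8, 7.8) to (10.0, 11.4), a distance of √(0.8² + 3.6²) ≈ 3.7.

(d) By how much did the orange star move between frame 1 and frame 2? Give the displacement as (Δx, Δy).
(3.5, -1.2)

The orange star was at (0.9, 7.4) in frame 1 and (4.4, 6.2) in frame 2.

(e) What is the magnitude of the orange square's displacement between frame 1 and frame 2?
2.0

The orange square moved from (7.3, 0.9) to (5.3, 0.8), a distance of √(2.0² + 0.1²) ≈ 2.0.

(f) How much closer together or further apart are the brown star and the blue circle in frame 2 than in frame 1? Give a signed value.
-0.2

Distance in frame 1: 5.0. Distance in frame 2: 4.8.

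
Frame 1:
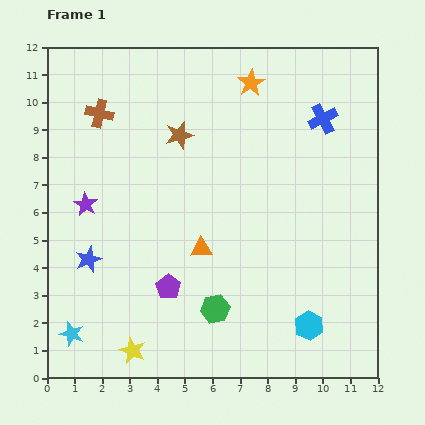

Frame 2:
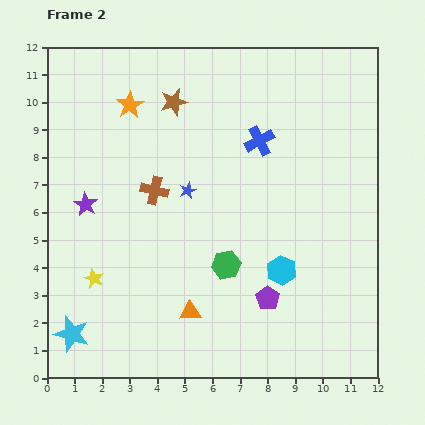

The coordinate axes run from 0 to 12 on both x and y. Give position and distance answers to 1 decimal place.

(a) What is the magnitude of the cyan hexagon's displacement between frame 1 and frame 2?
2.2

The cyan hexagon moved from (9.5, 1.9) to (8.5, 3.9), a distance of √(1.0² + 2.0²) ≈ 2.2.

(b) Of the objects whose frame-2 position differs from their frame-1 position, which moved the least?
the brown star

(moved 1.2)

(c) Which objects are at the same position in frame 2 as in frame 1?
the purple star, the cyan star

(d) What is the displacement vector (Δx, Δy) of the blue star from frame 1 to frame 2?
(3.6, 2.5)

The blue star was at (1.5, 4.3) in frame 1 and (5.1, 6.8) in frame 2.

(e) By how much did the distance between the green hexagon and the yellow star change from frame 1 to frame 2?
+1.4

Distance in frame 1: 3.4. Distance in frame 2: 4.8.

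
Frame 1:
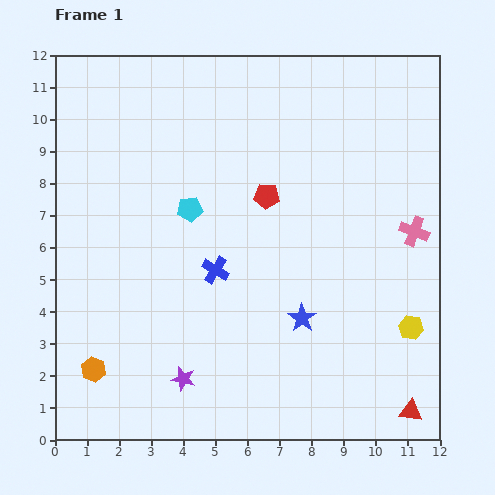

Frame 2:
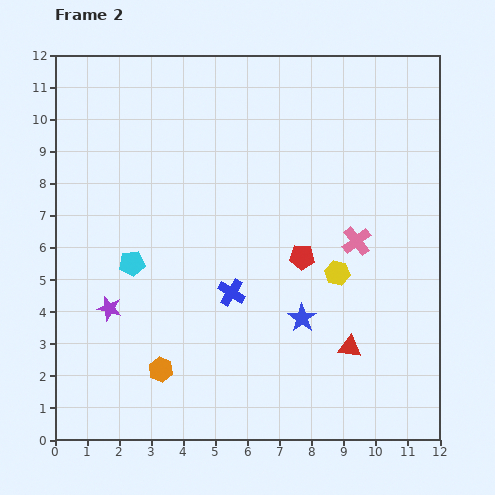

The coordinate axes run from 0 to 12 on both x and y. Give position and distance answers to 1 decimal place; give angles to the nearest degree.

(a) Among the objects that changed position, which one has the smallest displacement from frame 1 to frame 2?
the blue cross

(moved 0.9)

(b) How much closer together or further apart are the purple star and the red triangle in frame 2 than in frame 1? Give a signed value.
+0.4

Distance in frame 1: 7.2. Distance in frame 2: 7.6.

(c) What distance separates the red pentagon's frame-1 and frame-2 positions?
2.2

The red pentagon moved from (6.6, 7.6) to (7.7, 5.7), a distance of √(1.1² + 1.9²) ≈ 2.2.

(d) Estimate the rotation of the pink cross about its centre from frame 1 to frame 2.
31° clockwise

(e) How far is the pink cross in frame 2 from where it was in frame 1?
1.8

The pink cross moved from (11.2, 6.5) to (9.4, 6.2), a distance of √(1.8² + 0.3²) ≈ 1.8.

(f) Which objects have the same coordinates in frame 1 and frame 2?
the blue star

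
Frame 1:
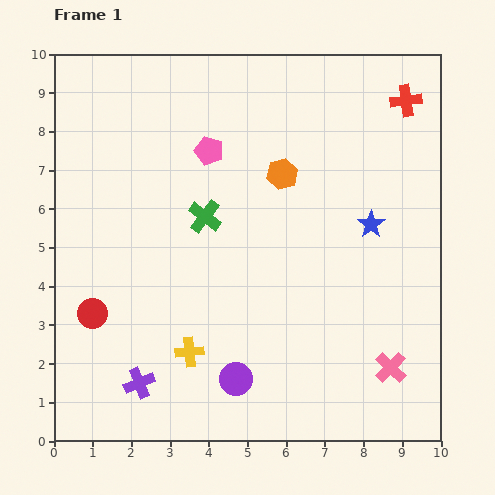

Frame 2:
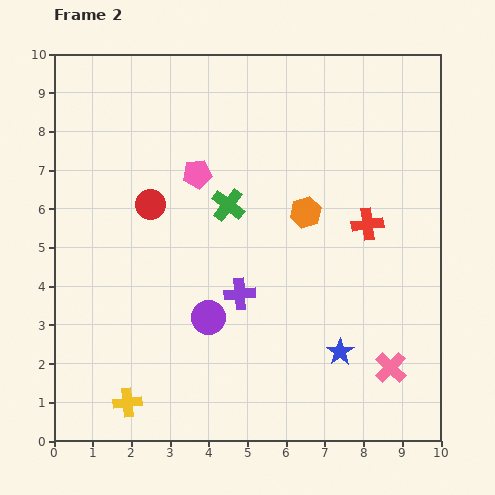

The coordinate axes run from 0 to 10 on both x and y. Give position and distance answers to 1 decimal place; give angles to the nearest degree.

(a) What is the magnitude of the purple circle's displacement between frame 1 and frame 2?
1.7

The purple circle moved from (4.7, 1.6) to (4.0, 3.2), a distance of √(0.7² + 1.6²) ≈ 1.7.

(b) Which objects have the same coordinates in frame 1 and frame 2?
the pink cross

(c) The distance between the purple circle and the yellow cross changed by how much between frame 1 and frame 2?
+1.6

Distance in frame 1: 1.4. Distance in frame 2: 3.0.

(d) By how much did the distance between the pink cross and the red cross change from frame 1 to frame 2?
-3.2

Distance in frame 1: 6.9. Distance in frame 2: 3.7.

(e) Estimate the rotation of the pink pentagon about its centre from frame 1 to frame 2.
26° counter-clockwise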